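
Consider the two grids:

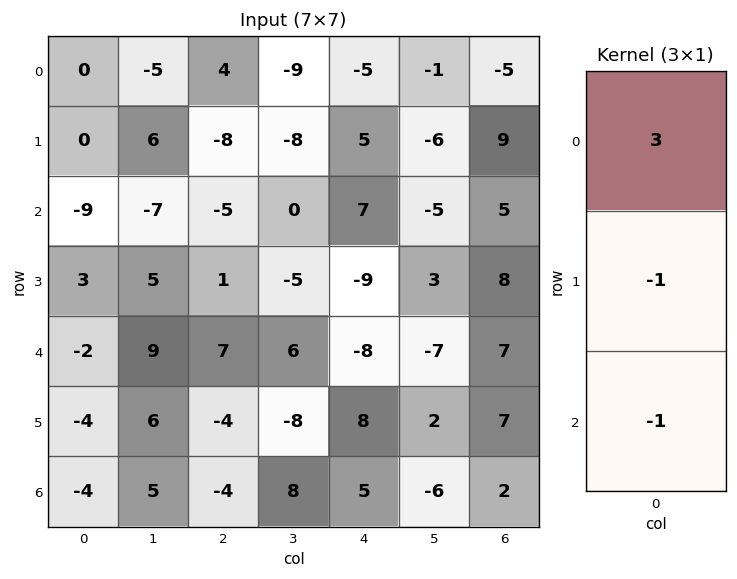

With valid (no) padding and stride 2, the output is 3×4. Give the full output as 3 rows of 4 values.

9 25 -27 -29
-28 -23 38 0
2 29 -37 12

Output[0,0]: The receptive field on the input at this output position is [0 / 0 / -9]. Elementwise product with the kernel and sum: 0·3 + 0·-1 + -9·-1.
Output[0,1]: The receptive field on the input at this output position is [4 / -8 / -5]. Elementwise product with the kernel and sum: 4·3 + -8·-1 + -5·-1.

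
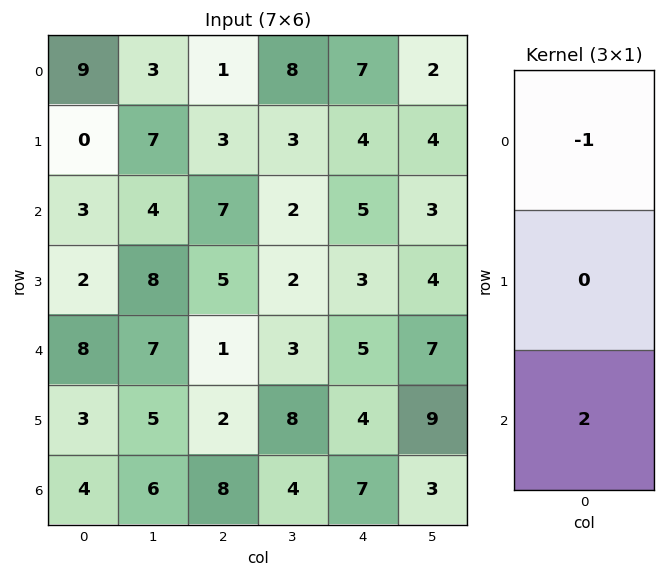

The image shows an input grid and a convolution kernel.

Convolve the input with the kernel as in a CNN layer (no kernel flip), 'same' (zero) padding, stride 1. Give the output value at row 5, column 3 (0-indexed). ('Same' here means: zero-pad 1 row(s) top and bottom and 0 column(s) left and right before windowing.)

The receptive field on the zero-padded input at this output position is [3 / 8 / 4]. Elementwise product with the kernel and sum: 3·-1 + 4·2.

5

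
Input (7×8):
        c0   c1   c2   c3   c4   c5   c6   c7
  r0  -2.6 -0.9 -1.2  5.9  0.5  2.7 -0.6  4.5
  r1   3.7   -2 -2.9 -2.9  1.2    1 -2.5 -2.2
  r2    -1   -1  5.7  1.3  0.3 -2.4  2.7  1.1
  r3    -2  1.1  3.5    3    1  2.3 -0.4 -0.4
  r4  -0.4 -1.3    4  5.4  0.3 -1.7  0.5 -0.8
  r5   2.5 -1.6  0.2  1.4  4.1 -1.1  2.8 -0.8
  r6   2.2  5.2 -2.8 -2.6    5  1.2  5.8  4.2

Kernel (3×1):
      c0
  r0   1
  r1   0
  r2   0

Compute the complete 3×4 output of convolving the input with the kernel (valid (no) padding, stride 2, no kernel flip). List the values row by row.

-2.6 -1.2 0.5 -0.6
-1 5.7 0.3 2.7
-0.4 4 0.3 0.5

Output[0,0]: The receptive field on the input at this output position is [-2.6 / 3.7 / -1]. Elementwise product with the kernel and sum: -2.6·1.
Output[0,1]: The receptive field on the input at this output position is [-1.2 / -2.9 / 5.7]. Elementwise product with the kernel and sum: -1.2·1.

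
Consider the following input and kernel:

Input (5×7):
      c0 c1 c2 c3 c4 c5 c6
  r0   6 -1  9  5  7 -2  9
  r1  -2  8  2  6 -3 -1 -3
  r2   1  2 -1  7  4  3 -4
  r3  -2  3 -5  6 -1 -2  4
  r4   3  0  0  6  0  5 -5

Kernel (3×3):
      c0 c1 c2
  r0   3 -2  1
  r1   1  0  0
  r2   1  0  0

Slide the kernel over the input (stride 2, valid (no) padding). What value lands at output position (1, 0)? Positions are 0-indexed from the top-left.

The receptive field on the input at this output position is [1 2 -1 / -2 3 -5 / 3 0 0]. Elementwise product with the kernel and sum: 1·3 + 2·-2 + -1·1 + -2·1 + 3·1.

-1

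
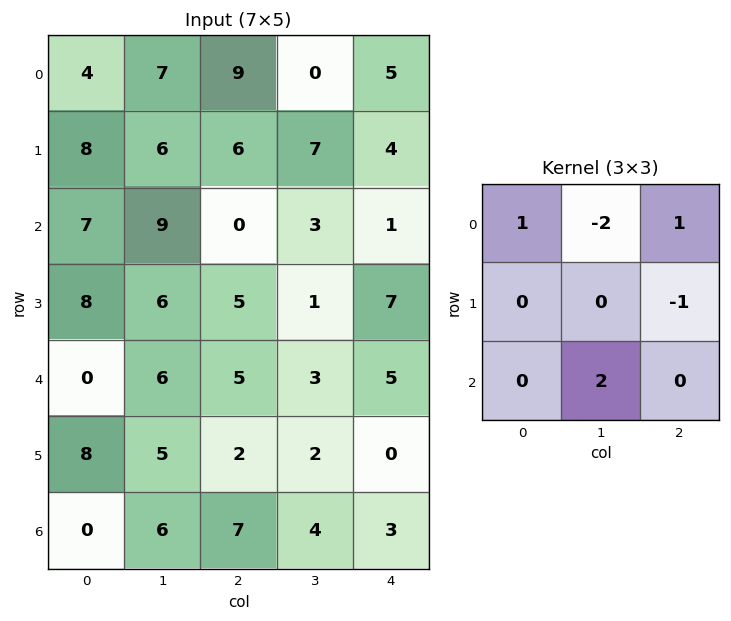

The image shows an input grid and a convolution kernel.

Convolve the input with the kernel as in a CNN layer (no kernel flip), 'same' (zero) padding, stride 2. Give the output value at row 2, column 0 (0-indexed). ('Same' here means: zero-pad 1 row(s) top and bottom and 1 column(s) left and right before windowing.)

The receptive field on the zero-padded input at this output position is [0 8 6 / 0 0 6 / 0 8 5]. Elementwise product with the kernel and sum: 0·1 + 8·-2 + 6·1 + 6·-1 + 8·2.

0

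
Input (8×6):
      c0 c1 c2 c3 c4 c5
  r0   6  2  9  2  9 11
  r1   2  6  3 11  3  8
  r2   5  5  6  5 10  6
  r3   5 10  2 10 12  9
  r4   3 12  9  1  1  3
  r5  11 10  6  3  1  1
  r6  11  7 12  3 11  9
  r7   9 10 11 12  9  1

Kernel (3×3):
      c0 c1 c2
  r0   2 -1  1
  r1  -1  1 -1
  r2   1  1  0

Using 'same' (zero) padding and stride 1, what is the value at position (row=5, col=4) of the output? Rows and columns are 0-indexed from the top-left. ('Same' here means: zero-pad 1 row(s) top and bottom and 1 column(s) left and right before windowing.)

The receptive field on the zero-padded input at this output position is [1 1 3 / 3 1 1 / 3 11 9]. Elementwise product with the kernel and sum: 1·2 + 1·-1 + 3·1 + 3·-1 + 1·1 + 1·-1 + 3·1 + 11·1.

15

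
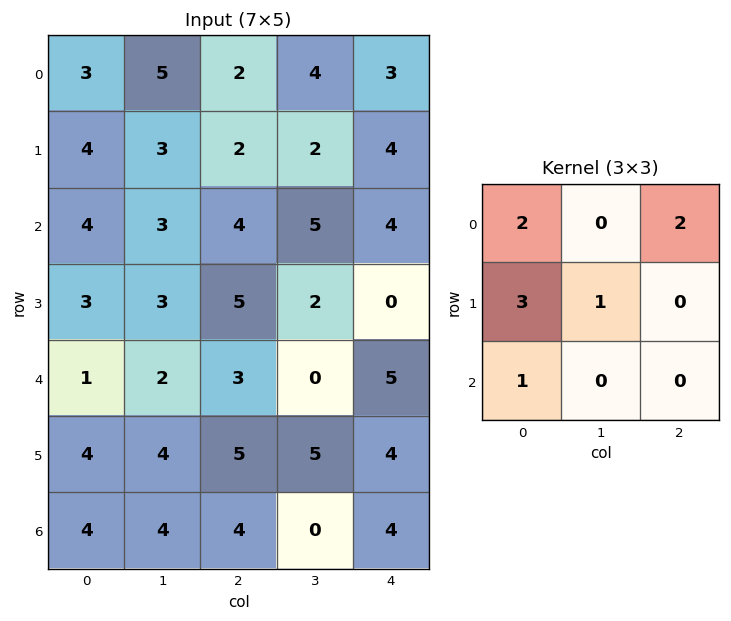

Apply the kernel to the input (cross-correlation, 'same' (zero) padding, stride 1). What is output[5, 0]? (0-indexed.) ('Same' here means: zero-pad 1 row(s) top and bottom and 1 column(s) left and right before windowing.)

The receptive field on the zero-padded input at this output position is [0 1 2 / 0 4 4 / 0 4 4]. Elementwise product with the kernel and sum: 0·2 + 2·2 + 0·3 + 4·1 + 0·1.

8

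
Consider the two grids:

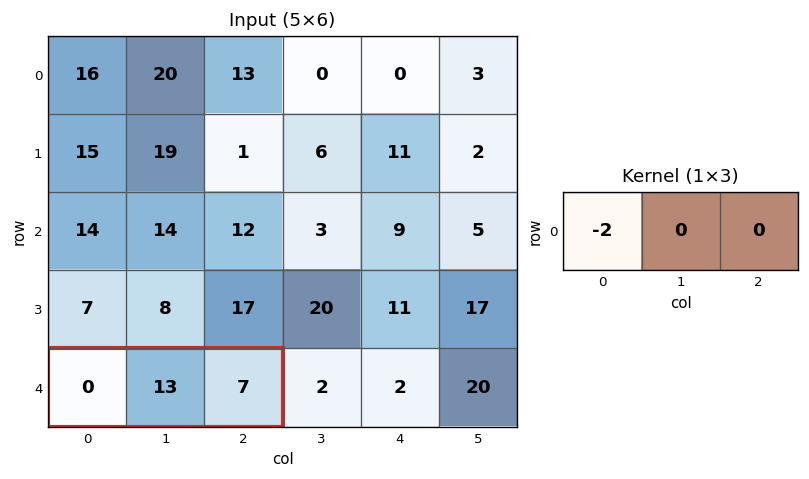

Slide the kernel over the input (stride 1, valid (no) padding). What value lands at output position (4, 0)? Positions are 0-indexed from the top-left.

0

The receptive field on the input at this output position is [0 13 7]. Elementwise product with the kernel and sum: 0·-2.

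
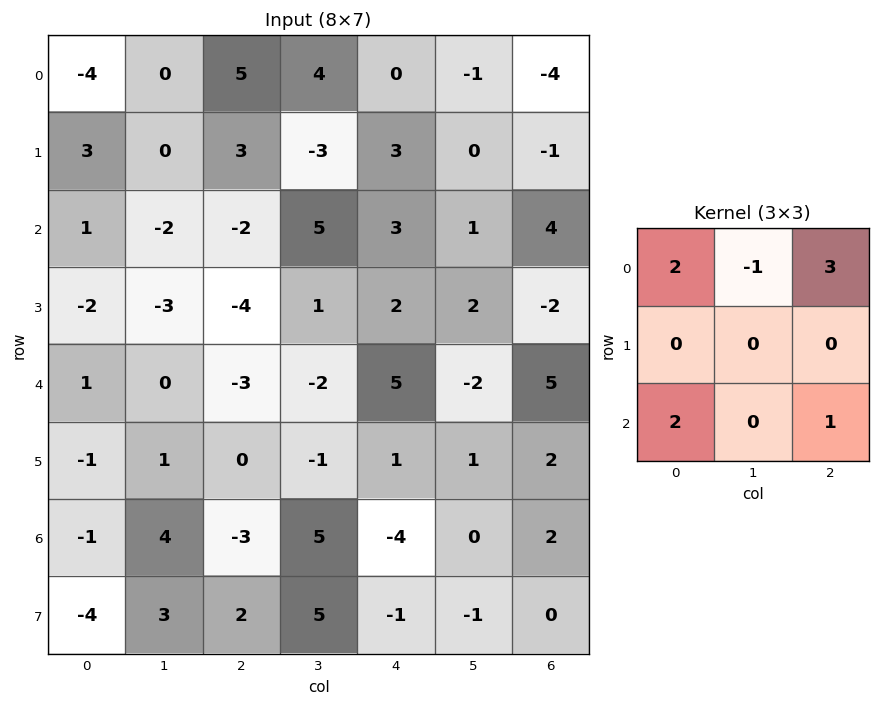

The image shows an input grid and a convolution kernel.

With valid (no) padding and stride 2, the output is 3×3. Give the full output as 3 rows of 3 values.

Output[0,0]: The receptive field on the input at this output position is [-4 0 5 / 3 0 3 / 1 -2 -2]. Elementwise product with the kernel and sum: -4·2 + 0·-1 + 5·3 + 1·2 + -2·1.

7 5 -1
-3 -1 32
-12 1 21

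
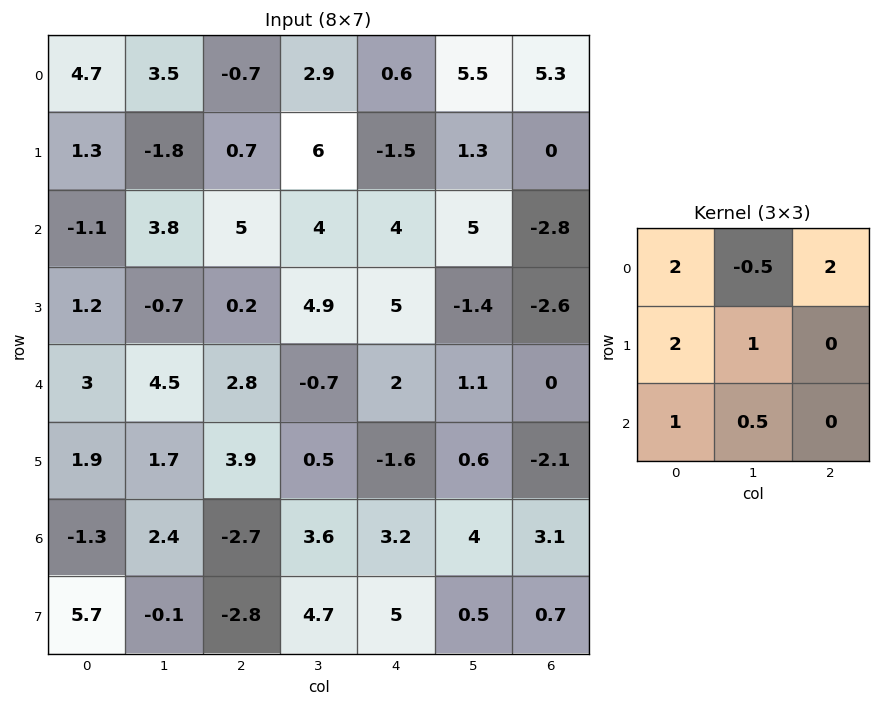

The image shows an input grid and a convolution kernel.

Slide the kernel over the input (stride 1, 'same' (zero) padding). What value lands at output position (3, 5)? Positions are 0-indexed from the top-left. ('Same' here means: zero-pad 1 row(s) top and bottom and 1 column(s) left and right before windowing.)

The receptive field on the zero-padded input at this output position is [4 5 -2.8 / 5 -1.4 -2.6 / 2 1.1 0]. Elementwise product with the kernel and sum: 4·2 + 5·-0.5 + -2.8·2 + 5·2 + -1.4·1 + 2·1 + 1.1·0.5.

11.05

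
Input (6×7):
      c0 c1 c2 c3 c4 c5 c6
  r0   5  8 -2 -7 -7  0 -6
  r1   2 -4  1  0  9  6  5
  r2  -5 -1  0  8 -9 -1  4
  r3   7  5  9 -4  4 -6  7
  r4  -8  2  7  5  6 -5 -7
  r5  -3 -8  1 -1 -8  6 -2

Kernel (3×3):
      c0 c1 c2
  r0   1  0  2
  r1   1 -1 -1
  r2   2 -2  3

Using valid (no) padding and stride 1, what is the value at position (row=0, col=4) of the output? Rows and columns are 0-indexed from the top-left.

The receptive field on the input at this output position is [-7 0 -6 / 9 6 5 / -9 -1 4]. Elementwise product with the kernel and sum: -7·1 + -6·2 + 9·1 + 6·-1 + 5·-1 + -9·2 + -1·-2 + 4·3.

-25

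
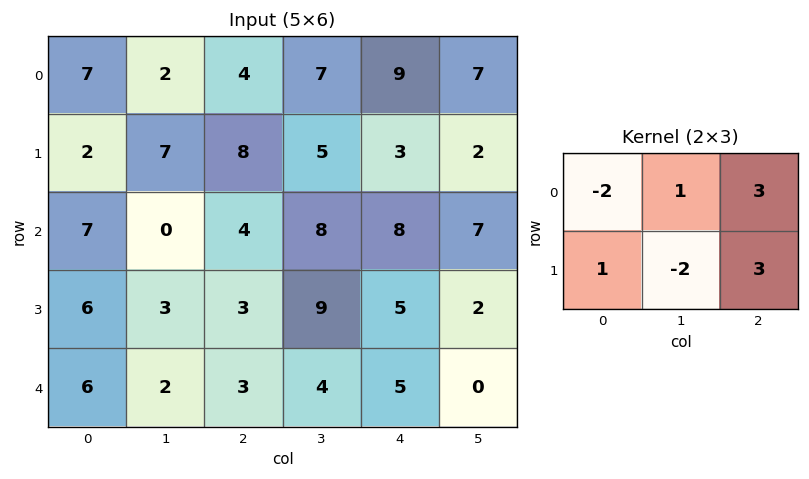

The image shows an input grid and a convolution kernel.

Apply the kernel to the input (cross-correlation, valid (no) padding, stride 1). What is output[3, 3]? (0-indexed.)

The receptive field on the input at this output position is [9 5 2 / 4 5 0]. Elementwise product with the kernel and sum: 9·-2 + 5·1 + 2·3 + 4·1 + 5·-2 + 0·3.

-13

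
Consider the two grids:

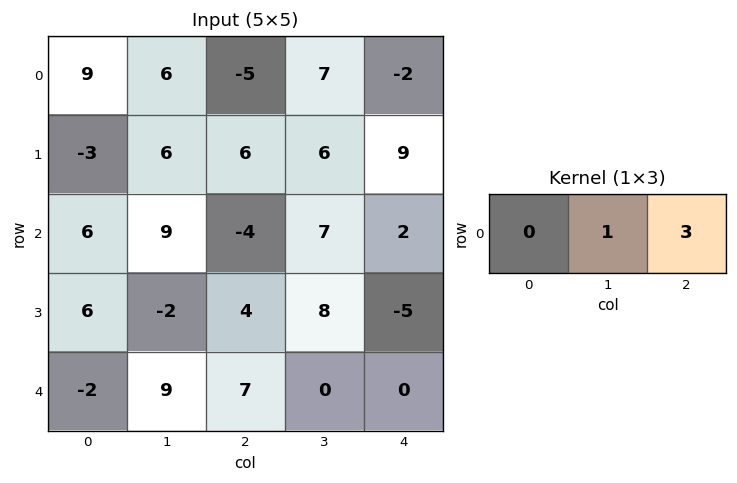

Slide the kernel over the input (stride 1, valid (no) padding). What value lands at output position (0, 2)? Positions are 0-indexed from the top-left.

The receptive field on the input at this output position is [-5 7 -2]. Elementwise product with the kernel and sum: 7·1 + -2·3.

1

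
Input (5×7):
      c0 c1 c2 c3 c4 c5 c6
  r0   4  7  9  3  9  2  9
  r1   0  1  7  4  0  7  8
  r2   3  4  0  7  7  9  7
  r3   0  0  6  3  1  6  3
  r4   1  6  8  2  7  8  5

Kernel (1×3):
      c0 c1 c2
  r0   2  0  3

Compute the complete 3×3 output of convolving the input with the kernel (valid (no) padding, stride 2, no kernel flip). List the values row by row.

35 45 45
6 21 35
26 37 29

Output[0,0]: The receptive field on the input at this output position is [4 7 9]. Elementwise product with the kernel and sum: 4·2 + 9·3.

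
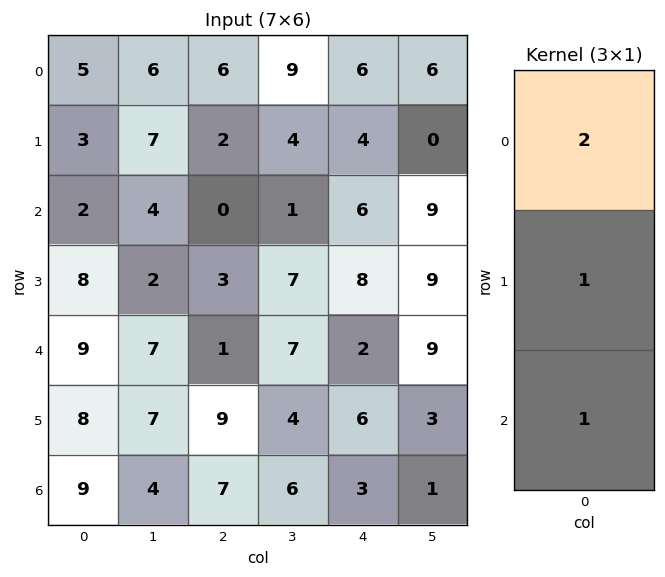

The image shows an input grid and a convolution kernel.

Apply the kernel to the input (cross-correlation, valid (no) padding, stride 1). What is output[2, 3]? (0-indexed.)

The receptive field on the input at this output position is [1 / 7 / 7]. Elementwise product with the kernel and sum: 1·2 + 7·1 + 7·1.

16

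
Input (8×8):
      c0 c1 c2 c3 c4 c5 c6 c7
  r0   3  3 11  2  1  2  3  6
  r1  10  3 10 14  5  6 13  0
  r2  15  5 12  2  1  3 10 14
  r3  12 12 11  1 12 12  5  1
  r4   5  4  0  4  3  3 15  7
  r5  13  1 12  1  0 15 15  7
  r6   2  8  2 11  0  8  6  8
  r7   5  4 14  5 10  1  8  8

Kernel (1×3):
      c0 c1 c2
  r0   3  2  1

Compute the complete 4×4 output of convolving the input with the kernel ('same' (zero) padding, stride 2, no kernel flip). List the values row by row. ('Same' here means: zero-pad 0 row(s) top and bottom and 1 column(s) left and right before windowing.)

Output[0,0]: The receptive field on the zero-padded input at this output position is [0 3 3]. Elementwise product with the kernel and sum: 0·3 + 3·2 + 3·1.

9 33 10 18
35 41 11 43
14 16 21 46
12 39 41 44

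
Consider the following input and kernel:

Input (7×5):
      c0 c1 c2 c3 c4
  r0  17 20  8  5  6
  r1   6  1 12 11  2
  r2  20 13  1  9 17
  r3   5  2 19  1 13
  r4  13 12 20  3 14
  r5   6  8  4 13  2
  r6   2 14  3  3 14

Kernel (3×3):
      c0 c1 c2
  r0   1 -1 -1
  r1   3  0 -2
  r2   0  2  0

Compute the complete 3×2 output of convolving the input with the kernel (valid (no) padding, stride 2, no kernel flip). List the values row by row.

Output[0,0]: The receptive field on the input at this output position is [17 20 8 / 6 1 12 / 20 13 1]. Elementwise product with the kernel and sum: 17·1 + 20·-1 + 8·-1 + 6·3 + 12·-2 + 13·2.

9 47
7 12
19 17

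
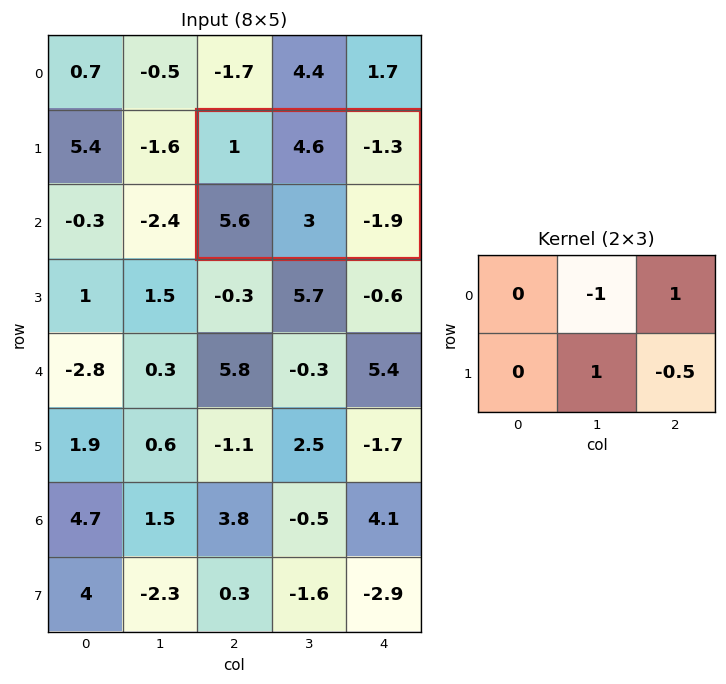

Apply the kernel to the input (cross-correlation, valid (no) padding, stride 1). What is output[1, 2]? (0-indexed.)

The receptive field on the input at this output position is [1 4.6 -1.3 / 5.6 3 -1.9]. Elementwise product with the kernel and sum: 4.6·-1 + -1.3·1 + 3·1 + -1.9·-0.5.

-1.95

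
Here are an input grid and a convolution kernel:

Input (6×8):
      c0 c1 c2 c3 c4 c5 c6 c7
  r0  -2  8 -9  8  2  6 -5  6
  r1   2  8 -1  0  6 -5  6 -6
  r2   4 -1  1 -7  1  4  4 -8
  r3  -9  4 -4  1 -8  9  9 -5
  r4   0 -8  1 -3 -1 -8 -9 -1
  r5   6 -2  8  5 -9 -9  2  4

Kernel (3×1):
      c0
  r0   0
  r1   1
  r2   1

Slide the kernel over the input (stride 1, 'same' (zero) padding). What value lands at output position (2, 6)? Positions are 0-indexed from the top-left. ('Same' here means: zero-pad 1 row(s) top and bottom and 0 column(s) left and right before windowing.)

The receptive field on the zero-padded input at this output position is [6 / 4 / 9]. Elementwise product with the kernel and sum: 4·1 + 9·1.

13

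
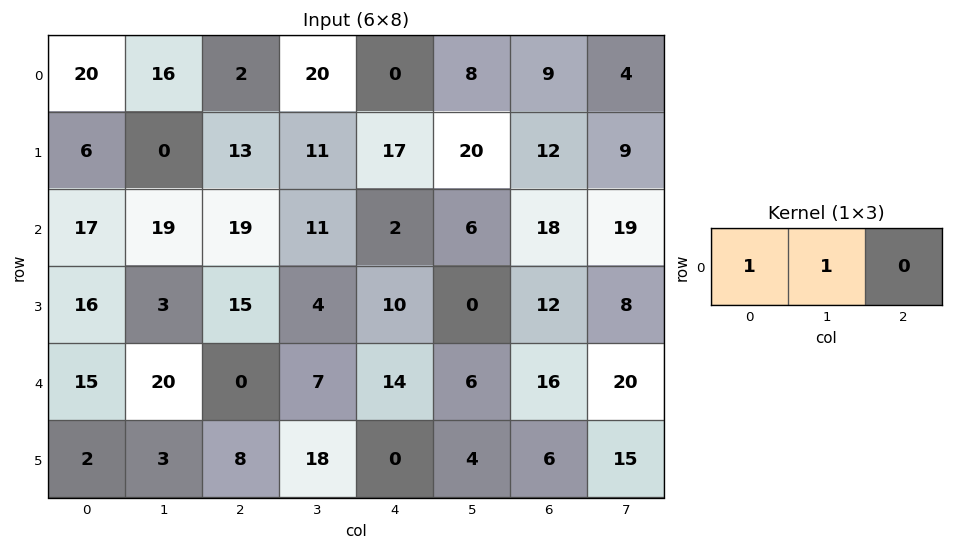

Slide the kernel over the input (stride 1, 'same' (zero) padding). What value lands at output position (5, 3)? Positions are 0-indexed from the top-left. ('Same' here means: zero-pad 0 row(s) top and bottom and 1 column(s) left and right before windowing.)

26

The receptive field on the zero-padded input at this output position is [8 18 0]. Elementwise product with the kernel and sum: 8·1 + 18·1.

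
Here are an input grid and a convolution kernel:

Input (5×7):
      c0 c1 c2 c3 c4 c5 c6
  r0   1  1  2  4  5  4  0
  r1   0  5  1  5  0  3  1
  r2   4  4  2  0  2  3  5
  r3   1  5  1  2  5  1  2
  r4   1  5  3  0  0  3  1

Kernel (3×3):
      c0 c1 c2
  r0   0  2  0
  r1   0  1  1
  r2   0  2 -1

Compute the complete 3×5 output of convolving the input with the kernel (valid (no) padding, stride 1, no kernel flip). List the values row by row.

14 14 11 14 13
25 4 11 14 14
21 13 7 7 14

Output[0,0]: The receptive field on the input at this output position is [1 1 2 / 0 5 1 / 4 4 2]. Elementwise product with the kernel and sum: 1·2 + 5·1 + 1·1 + 4·2 + 2·-1.
Output[0,1]: The receptive field on the input at this output position is [1 2 4 / 5 1 5 / 4 2 0]. Elementwise product with the kernel and sum: 2·2 + 1·1 + 5·1 + 2·2 + 0·-1.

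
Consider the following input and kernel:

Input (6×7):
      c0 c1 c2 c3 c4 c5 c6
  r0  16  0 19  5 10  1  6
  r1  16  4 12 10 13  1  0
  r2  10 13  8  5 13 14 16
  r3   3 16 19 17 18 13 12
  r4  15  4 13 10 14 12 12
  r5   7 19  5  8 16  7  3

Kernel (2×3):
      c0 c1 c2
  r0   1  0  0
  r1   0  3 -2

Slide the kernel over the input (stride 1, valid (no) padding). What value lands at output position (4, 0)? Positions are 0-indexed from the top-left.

62

The receptive field on the input at this output position is [15 4 13 / 7 19 5]. Elementwise product with the kernel and sum: 15·1 + 19·3 + 5·-2.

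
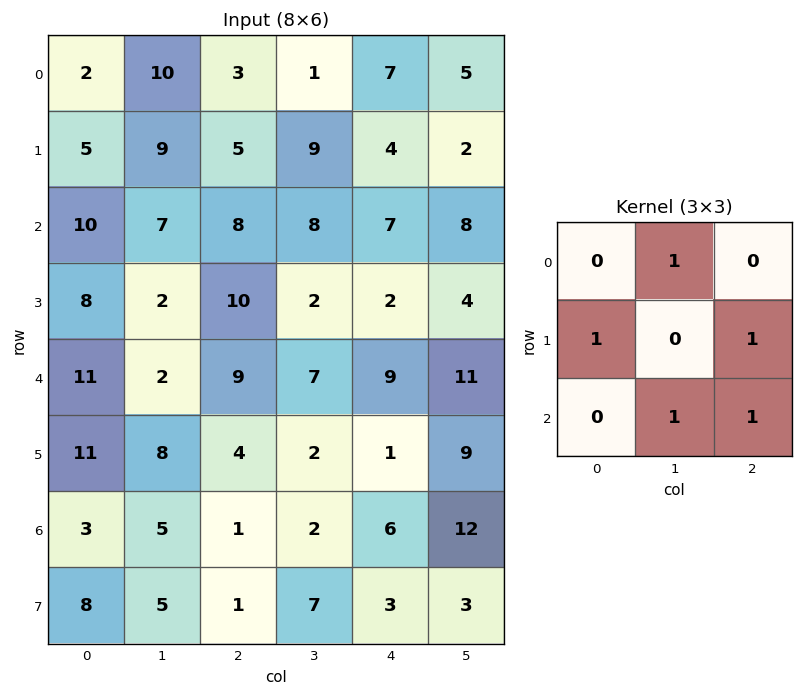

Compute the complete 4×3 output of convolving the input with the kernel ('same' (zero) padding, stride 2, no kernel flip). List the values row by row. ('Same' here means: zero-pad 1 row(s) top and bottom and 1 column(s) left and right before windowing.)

24 25 12
22 32 26
29 25 30
29 19 21

Output[0,0]: The receptive field on the zero-padded input at this output position is [0 0 0 / 0 2 10 / 0 5 9]. Elementwise product with the kernel and sum: 0·1 + 0·1 + 10·1 + 5·1 + 9·1.
Output[0,1]: The receptive field on the zero-padded input at this output position is [0 0 0 / 10 3 1 / 9 5 9]. Elementwise product with the kernel and sum: 0·1 + 10·1 + 1·1 + 5·1 + 9·1.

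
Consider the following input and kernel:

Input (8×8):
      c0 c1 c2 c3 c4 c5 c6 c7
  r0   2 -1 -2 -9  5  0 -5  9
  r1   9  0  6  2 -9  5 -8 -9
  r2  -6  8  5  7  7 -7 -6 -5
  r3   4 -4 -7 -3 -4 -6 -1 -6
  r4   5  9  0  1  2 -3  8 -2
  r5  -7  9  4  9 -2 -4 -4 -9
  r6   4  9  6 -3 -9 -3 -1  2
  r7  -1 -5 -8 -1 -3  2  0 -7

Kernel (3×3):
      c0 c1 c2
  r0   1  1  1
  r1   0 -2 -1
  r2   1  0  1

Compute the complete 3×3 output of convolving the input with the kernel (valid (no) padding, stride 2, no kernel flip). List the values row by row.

-8 11 -1
27 31 17
2 -16 9

Output[0,0]: The receptive field on the input at this output position is [2 -1 -2 / 9 0 6 / -6 8 5]. Elementwise product with the kernel and sum: 2·1 + -1·1 + -2·1 + 0·-2 + 6·-1 + -6·1 + 5·1.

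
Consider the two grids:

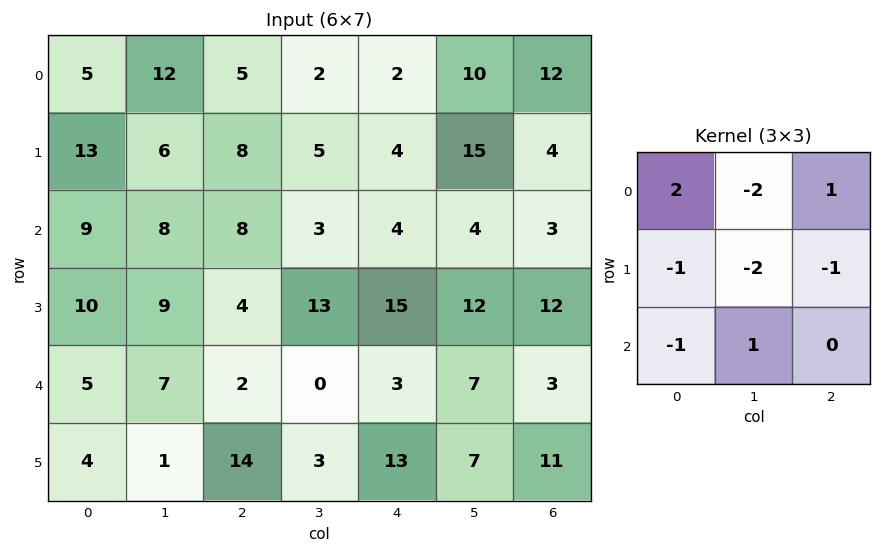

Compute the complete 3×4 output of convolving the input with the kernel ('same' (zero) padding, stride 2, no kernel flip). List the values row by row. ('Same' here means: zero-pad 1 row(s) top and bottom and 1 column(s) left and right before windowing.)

Output[0,0]: The receptive field on the zero-padded input at this output position is [0 0 0 / 0 5 12 / 0 13 6]. Elementwise product with the kernel and sum: 0·2 + 0·-2 + 0·1 + 0·-1 + 5·-2 + 12·-1 + 0·-1 + 13·1.
Output[0,1]: The receptive field on the zero-padded input at this output position is [0 0 0 / 12 5 2 / 6 8 5]. Elementwise product with the kernel and sum: 0·2 + 0·-2 + 0·1 + 12·-1 + 5·-2 + 2·-1 + 6·-1 + 8·1.

-9 -22 -17 -45
-36 -31 4 12
-24 25 5 -9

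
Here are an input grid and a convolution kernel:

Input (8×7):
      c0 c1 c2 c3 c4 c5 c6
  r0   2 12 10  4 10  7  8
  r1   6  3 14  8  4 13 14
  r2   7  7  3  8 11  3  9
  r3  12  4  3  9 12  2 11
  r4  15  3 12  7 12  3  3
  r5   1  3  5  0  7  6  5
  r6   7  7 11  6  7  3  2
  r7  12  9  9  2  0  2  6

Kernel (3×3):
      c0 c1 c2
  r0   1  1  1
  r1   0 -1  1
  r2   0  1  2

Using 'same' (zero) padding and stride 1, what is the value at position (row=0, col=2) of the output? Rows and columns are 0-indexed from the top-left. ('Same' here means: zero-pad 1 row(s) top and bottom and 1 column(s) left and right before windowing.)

24

The receptive field on the zero-padded input at this output position is [0 0 0 / 12 10 4 / 3 14 8]. Elementwise product with the kernel and sum: 0·1 + 0·1 + 0·1 + 10·-1 + 4·1 + 14·1 + 8·2.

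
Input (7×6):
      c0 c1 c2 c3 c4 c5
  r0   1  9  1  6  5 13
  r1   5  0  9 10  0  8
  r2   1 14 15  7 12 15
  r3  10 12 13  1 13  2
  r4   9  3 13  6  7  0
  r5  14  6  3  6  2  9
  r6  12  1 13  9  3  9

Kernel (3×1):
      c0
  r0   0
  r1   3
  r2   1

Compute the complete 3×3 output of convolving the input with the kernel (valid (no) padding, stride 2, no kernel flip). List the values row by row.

Output[0,0]: The receptive field on the input at this output position is [1 / 5 / 1]. Elementwise product with the kernel and sum: 5·3 + 1·1.
Output[0,1]: The receptive field on the input at this output position is [1 / 9 / 15]. Elementwise product with the kernel and sum: 9·3 + 15·1.

16 42 12
39 52 46
54 22 9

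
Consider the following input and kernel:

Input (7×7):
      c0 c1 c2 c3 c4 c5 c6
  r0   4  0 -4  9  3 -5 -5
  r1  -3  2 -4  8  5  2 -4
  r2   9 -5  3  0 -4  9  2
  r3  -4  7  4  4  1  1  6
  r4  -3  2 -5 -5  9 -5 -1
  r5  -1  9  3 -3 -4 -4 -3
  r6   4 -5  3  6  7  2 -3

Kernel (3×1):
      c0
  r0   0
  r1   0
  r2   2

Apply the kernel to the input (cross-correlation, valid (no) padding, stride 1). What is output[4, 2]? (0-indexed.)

6

The receptive field on the input at this output position is [-5 / 3 / 3]. Elementwise product with the kernel and sum: 3·2.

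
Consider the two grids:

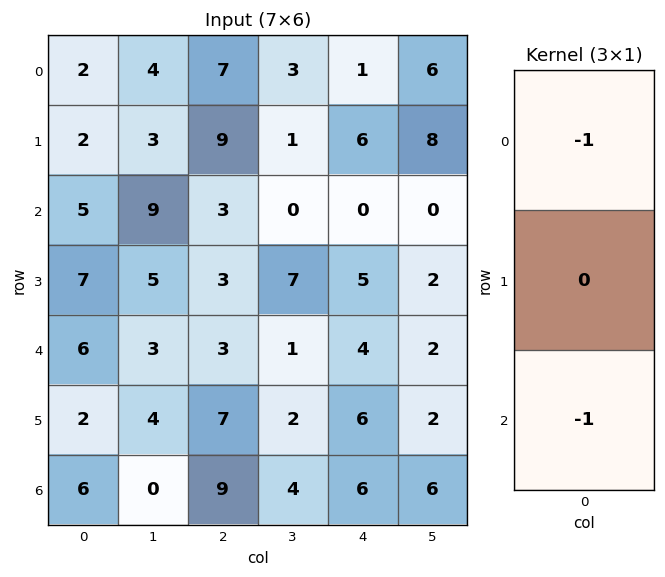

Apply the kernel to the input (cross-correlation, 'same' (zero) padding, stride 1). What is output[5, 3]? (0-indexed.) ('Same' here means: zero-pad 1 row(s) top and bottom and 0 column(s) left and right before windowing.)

The receptive field on the zero-padded input at this output position is [1 / 2 / 4]. Elementwise product with the kernel and sum: 1·-1 + 4·-1.

-5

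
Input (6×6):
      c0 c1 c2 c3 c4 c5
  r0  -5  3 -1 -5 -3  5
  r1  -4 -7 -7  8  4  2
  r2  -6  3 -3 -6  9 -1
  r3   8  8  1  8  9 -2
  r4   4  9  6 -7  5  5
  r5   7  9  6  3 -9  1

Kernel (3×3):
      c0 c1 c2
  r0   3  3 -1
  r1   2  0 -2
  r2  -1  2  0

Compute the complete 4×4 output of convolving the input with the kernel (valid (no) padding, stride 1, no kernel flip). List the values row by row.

13 -28 -46 7
-24 -38 -10 34
22 9 -72 47
54 54 20 8

Output[0,0]: The receptive field on the input at this output position is [-5 3 -1 / -4 -7 -7 / -6 3 -3]. Elementwise product with the kernel and sum: -5·3 + 3·3 + -1·-1 + -4·2 + -7·-2 + -6·-1 + 3·2.
Output[0,1]: The receptive field on the input at this output position is [3 -1 -5 / -7 -7 8 / 3 -3 -6]. Elementwise product with the kernel and sum: 3·3 + -1·3 + -5·-1 + -7·2 + 8·-2 + 3·-1 + -3·2.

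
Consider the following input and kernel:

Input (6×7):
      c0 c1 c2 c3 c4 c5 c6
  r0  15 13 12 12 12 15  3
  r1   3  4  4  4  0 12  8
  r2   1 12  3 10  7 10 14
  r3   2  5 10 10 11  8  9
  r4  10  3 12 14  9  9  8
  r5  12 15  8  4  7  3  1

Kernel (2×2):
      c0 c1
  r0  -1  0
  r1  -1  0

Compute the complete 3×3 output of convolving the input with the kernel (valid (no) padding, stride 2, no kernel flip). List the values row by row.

-18 -16 -12
-3 -13 -18
-22 -20 -16

Output[0,0]: The receptive field on the input at this output position is [15 13 / 3 4]. Elementwise product with the kernel and sum: 15·-1 + 3·-1.
Output[0,1]: The receptive field on the input at this output position is [12 12 / 4 4]. Elementwise product with the kernel and sum: 12·-1 + 4·-1.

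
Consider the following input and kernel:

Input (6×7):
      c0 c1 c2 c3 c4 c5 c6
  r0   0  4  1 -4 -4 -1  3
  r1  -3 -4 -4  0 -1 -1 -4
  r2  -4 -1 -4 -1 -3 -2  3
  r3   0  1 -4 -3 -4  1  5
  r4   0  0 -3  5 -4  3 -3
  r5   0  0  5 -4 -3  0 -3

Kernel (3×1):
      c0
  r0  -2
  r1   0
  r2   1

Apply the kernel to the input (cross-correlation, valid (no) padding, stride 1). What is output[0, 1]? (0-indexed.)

-9

The receptive field on the input at this output position is [4 / -4 / -1]. Elementwise product with the kernel and sum: 4·-2 + -1·1.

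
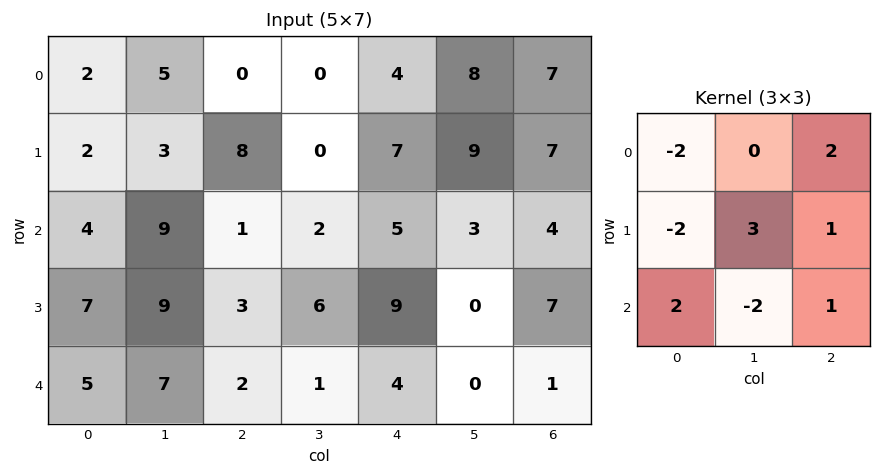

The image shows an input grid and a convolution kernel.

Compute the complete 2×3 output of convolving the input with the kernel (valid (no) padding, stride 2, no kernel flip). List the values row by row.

Output[0,0]: The receptive field on the input at this output position is [2 5 0 / 2 3 8 / 4 9 1]. Elementwise product with the kernel and sum: 2·-2 + 0·2 + 2·-2 + 3·3 + 8·1 + 4·2 + 9·-2 + 1·1.

0 2 34
8 35 -4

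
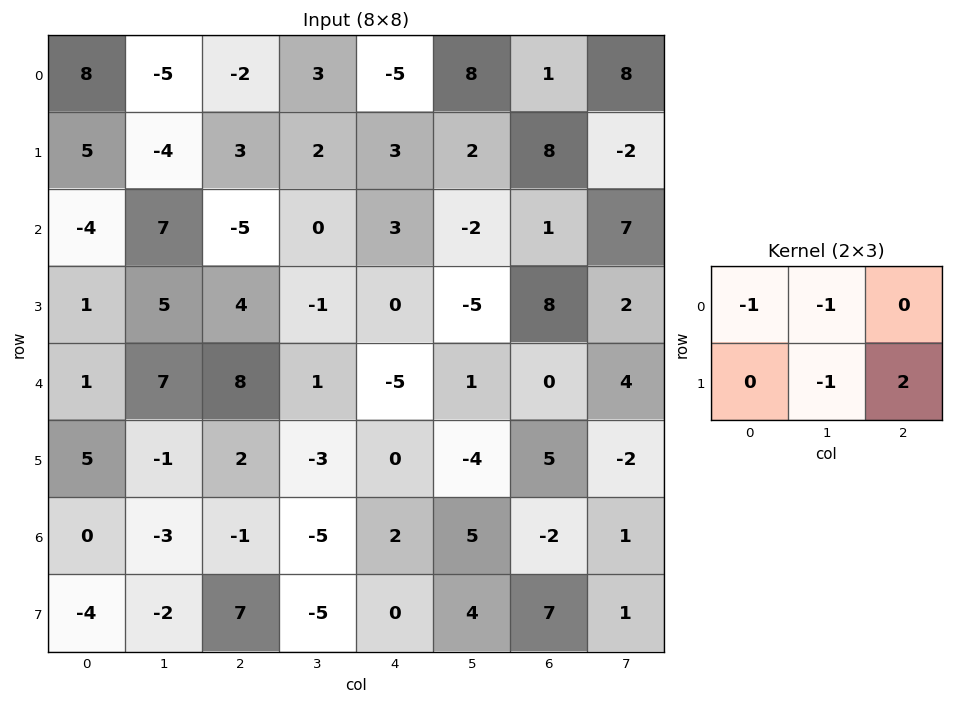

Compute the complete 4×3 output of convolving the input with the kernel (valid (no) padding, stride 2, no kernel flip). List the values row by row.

7 3 11
0 6 20
-3 -6 18
19 11 3

Output[0,0]: The receptive field on the input at this output position is [8 -5 -2 / 5 -4 3]. Elementwise product with the kernel and sum: 8·-1 + -5·-1 + -4·-1 + 3·2.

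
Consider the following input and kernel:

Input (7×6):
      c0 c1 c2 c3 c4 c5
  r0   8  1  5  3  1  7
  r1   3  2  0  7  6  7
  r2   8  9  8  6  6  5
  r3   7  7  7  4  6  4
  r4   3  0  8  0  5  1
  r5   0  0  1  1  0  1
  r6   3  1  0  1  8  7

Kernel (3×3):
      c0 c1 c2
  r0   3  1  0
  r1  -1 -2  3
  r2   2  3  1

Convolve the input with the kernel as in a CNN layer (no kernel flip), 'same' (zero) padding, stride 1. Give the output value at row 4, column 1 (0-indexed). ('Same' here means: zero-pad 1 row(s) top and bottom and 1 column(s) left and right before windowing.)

50

The receptive field on the zero-padded input at this output position is [7 7 7 / 3 0 8 / 0 0 1]. Elementwise product with the kernel and sum: 7·3 + 7·1 + 3·-1 + 0·-2 + 8·3 + 0·2 + 0·3 + 1·1.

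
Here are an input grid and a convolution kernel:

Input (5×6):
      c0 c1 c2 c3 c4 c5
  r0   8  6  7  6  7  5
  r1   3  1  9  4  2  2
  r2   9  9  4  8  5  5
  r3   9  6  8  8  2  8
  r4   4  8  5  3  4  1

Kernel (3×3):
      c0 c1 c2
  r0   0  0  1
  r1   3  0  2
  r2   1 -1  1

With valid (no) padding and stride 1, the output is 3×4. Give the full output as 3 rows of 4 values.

Output[0,0]: The receptive field on the input at this output position is [8 6 7 / 3 1 9 / 9 9 4]. Elementwise product with the kernel and sum: 7·1 + 3·3 + 9·2 + 9·1 + 9·-1 + 4·1.
Output[0,1]: The receptive field on the input at this output position is [6 7 6 / 1 9 4 / 9 4 8]. Elementwise product with the kernel and sum: 6·1 + 1·3 + 4·2 + 9·1 + 4·-1 + 8·1.

38 30 39 29
55 53 26 50
48 48 39 45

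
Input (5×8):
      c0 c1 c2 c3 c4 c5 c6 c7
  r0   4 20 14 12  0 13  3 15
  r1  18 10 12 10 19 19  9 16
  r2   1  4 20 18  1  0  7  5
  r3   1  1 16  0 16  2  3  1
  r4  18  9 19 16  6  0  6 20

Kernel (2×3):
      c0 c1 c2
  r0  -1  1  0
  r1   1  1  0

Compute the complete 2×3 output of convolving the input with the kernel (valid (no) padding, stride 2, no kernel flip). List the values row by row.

Output[0,0]: The receptive field on the input at this output position is [4 20 14 / 18 10 12]. Elementwise product with the kernel and sum: 4·-1 + 20·1 + 18·1 + 10·1.

44 20 51
5 14 17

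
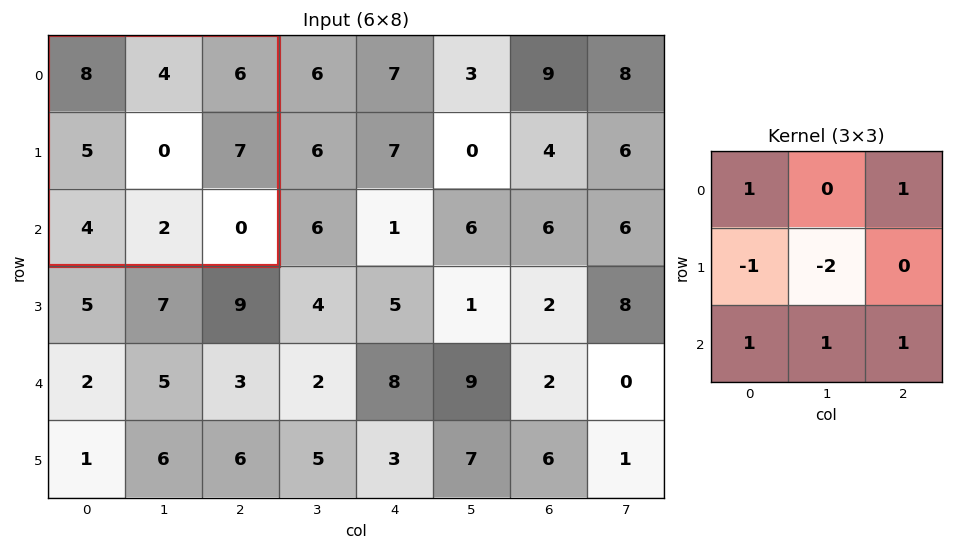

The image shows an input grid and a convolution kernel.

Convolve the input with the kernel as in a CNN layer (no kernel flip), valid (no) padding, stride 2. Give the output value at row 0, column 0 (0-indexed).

15

The receptive field on the input at this output position is [8 4 6 / 5 0 7 / 4 2 0]. Elementwise product with the kernel and sum: 8·1 + 6·1 + 5·-1 + 0·-2 + 4·1 + 2·1 + 0·1.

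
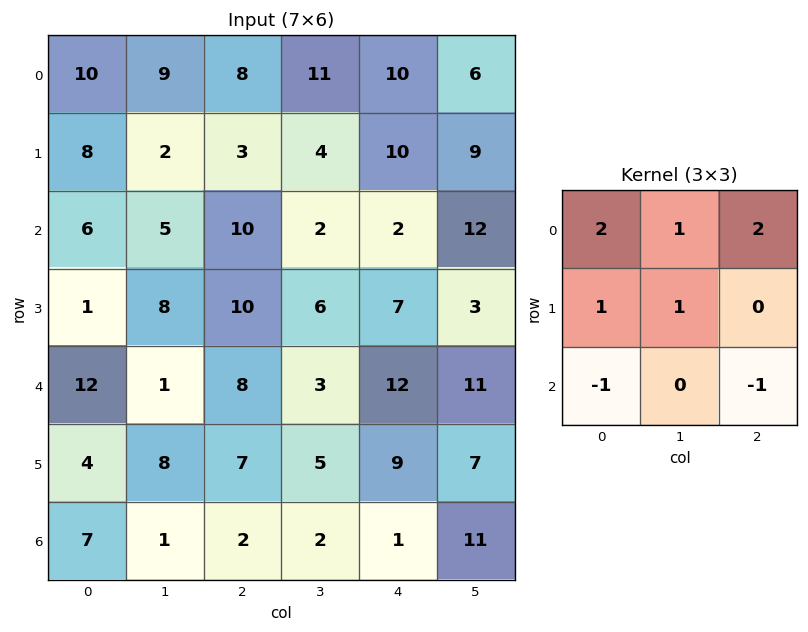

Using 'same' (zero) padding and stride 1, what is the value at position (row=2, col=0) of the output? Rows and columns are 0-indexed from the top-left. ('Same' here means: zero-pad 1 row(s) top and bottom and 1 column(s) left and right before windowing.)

The receptive field on the zero-padded input at this output position is [0 8 2 / 0 6 5 / 0 1 8]. Elementwise product with the kernel and sum: 0·2 + 8·1 + 2·2 + 0·1 + 6·1 + 0·-1 + 8·-1.

10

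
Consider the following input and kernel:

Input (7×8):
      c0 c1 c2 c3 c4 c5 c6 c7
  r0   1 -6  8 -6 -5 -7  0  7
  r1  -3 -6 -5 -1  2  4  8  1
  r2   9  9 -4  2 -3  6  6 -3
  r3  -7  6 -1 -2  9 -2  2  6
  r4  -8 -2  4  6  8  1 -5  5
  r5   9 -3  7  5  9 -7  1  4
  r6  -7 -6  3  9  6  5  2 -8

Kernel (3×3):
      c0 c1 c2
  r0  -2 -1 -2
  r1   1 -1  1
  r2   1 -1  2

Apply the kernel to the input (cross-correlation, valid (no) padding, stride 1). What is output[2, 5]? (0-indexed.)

The receptive field on the input at this output position is [6 6 -3 / -2 2 6 / 1 -5 5]. Elementwise product with the kernel and sum: 6·-2 + 6·-1 + -3·-2 + -2·1 + 2·-1 + 6·1 + 1·1 + -5·-1 + 5·2.

6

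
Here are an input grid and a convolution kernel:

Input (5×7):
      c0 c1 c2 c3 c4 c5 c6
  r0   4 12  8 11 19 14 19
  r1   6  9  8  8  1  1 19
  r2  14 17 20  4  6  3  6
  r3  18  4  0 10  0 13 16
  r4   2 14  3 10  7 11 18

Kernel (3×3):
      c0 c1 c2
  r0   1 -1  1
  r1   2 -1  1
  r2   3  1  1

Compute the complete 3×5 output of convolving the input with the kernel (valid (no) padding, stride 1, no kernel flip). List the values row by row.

90 108 95 43 71
94 49 53 56 63
72 74 38 82 62

Output[0,0]: The receptive field on the input at this output position is [4 12 8 / 6 9 8 / 14 17 20]. Elementwise product with the kernel and sum: 4·1 + 12·-1 + 8·1 + 6·2 + 9·-1 + 8·1 + 14·3 + 17·1 + 20·1.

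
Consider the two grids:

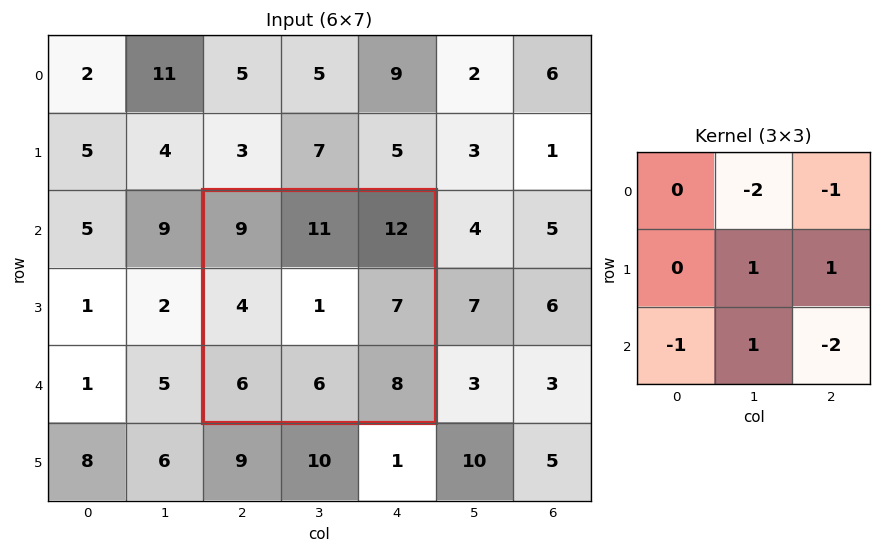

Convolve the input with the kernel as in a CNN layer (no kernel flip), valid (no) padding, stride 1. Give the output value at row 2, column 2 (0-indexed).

-42

The receptive field on the input at this output position is [9 11 12 / 4 1 7 / 6 6 8]. Elementwise product with the kernel and sum: 11·-2 + 12·-1 + 1·1 + 7·1 + 6·-1 + 6·1 + 8·-2.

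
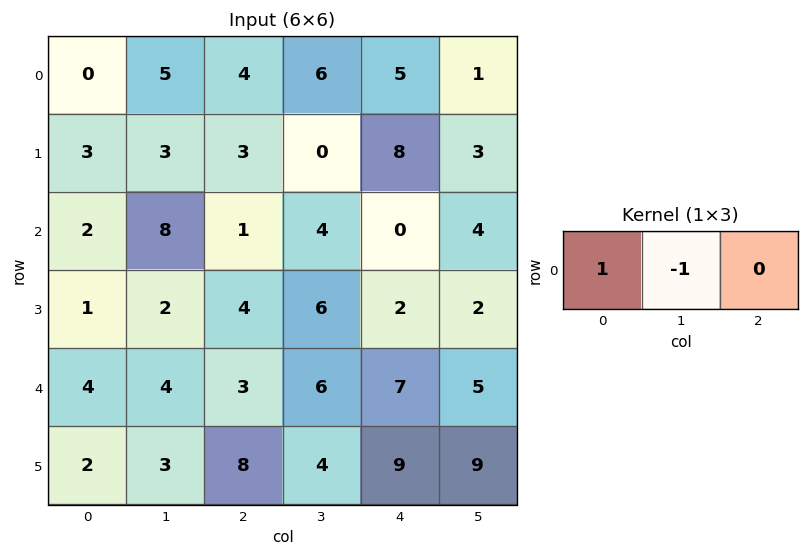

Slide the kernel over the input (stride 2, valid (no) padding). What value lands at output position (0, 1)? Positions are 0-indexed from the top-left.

-2

The receptive field on the input at this output position is [4 6 5]. Elementwise product with the kernel and sum: 4·1 + 6·-1.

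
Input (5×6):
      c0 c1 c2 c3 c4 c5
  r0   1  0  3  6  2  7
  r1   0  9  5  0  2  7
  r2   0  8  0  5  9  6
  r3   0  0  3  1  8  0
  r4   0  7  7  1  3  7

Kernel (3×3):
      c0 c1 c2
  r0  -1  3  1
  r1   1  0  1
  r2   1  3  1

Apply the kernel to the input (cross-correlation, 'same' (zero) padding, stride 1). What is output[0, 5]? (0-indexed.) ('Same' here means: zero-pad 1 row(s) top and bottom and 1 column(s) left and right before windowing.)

The receptive field on the zero-padded input at this output position is [0 0 0 / 2 7 0 / 2 7 0]. Elementwise product with the kernel and sum: 0·-1 + 0·3 + 0·1 + 2·1 + 0·1 + 2·1 + 7·3 + 0·1.

25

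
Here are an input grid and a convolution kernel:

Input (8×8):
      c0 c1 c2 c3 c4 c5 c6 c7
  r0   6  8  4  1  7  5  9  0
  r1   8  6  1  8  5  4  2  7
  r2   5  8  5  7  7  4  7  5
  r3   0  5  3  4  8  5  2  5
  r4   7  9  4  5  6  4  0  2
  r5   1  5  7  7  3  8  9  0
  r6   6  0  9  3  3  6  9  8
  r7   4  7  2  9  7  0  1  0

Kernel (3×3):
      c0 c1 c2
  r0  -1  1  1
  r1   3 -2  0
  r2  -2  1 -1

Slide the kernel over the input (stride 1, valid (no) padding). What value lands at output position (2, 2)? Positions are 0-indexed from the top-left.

The receptive field on the input at this output position is [5 7 7 / 3 4 8 / 4 5 6]. Elementwise product with the kernel and sum: 5·-1 + 7·1 + 7·1 + 3·3 + 4·-2 + 4·-2 + 5·1 + 6·-1.

1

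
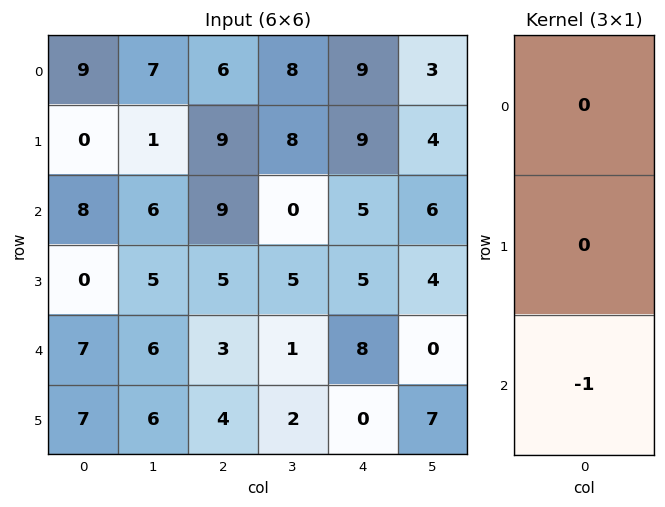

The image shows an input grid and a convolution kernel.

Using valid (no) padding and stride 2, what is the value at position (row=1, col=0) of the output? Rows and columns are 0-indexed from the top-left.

The receptive field on the input at this output position is [8 / 0 / 7]. Elementwise product with the kernel and sum: 7·-1.

-7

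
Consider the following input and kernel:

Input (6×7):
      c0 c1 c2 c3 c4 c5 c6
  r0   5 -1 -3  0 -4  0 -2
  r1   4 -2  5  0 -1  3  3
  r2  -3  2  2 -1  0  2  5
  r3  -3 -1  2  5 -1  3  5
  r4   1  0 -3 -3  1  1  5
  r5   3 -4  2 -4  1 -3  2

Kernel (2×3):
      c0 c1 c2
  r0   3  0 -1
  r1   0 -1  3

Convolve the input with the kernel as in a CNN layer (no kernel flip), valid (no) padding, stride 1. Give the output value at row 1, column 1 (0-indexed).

The receptive field on the input at this output position is [-2 5 0 / 2 2 -1]. Elementwise product with the kernel and sum: -2·3 + 0·-1 + 2·-1 + -1·3.

-11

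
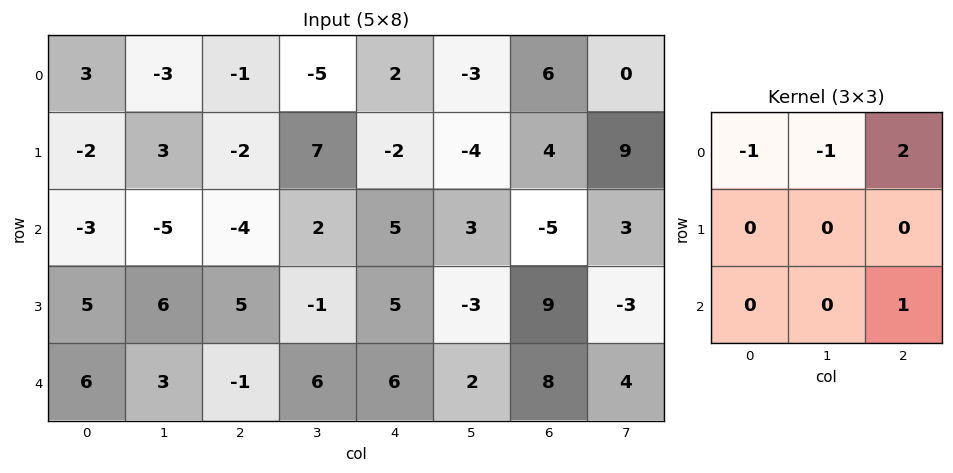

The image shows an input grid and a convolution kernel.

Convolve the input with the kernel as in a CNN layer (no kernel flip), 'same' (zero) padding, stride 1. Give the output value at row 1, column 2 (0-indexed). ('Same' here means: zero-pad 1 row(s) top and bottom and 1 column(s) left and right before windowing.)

The receptive field on the zero-padded input at this output position is [-3 -1 -5 / 3 -2 7 / -5 -4 2]. Elementwise product with the kernel and sum: -3·-1 + -1·-1 + -5·2 + 2·1.

-4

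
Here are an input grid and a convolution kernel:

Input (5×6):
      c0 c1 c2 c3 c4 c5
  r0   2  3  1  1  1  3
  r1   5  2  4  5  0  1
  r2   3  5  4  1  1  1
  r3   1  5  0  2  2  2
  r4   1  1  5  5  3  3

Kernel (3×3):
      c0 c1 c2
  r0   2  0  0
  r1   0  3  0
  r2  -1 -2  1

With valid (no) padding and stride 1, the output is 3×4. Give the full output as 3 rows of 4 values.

Output[0,0]: The receptive field on the input at this output position is [2 3 1 / 5 2 4 / 3 5 4]. Elementwise product with the kernel and sum: 2·2 + 2·3 + 3·-1 + 5·-2 + 4·1.
Output[0,1]: The receptive field on the input at this output position is [3 1 1 / 2 4 5 / 5 4 1]. Elementwise product with the kernel and sum: 3·2 + 4·3 + 5·-1 + 4·-2 + 1·1.

1 6 12 0
14 13 9 9
23 4 2 0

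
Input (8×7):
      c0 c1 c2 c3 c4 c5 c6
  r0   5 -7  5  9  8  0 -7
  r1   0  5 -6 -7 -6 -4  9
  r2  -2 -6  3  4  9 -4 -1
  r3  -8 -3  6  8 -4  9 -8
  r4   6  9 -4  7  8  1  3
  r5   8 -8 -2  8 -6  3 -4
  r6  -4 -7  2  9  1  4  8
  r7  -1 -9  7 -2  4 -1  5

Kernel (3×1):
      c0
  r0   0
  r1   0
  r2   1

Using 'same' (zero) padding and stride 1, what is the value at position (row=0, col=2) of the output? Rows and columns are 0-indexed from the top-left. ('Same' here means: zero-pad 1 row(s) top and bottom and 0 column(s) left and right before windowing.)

-6

The receptive field on the zero-padded input at this output position is [0 / 5 / -6]. Elementwise product with the kernel and sum: -6·1.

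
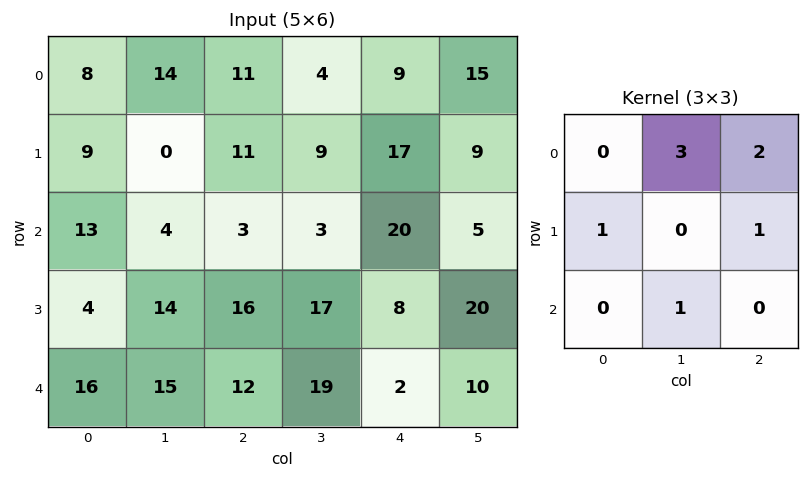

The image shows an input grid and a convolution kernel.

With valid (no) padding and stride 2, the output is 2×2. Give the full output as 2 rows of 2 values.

88 61
53 92

Output[0,0]: The receptive field on the input at this output position is [8 14 11 / 9 0 11 / 13 4 3]. Elementwise product with the kernel and sum: 14·3 + 11·2 + 9·1 + 11·1 + 4·1.
Output[0,1]: The receptive field on the input at this output position is [11 4 9 / 11 9 17 / 3 3 20]. Elementwise product with the kernel and sum: 4·3 + 9·2 + 11·1 + 17·1 + 3·1.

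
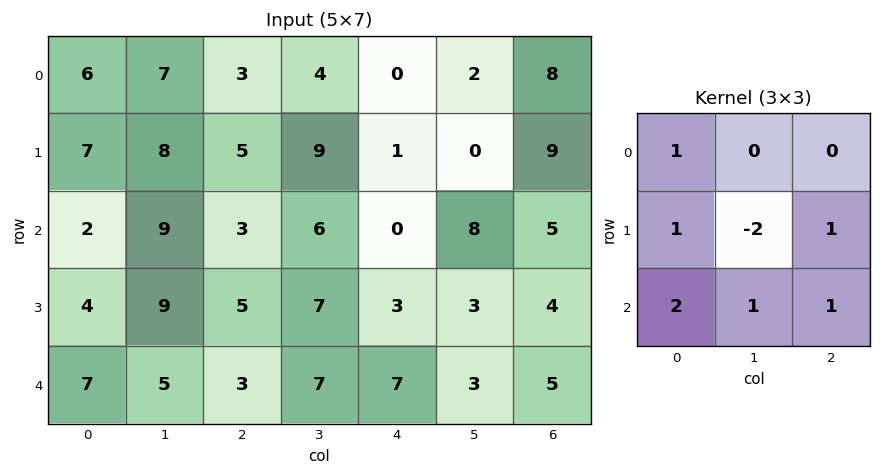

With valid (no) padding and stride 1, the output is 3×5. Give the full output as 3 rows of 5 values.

Output[0,0]: The receptive field on the input at this output position is [6 7 3 / 7 8 5 / 2 9 3]. Elementwise product with the kernel and sum: 6·1 + 7·1 + 8·-2 + 5·1 + 2·2 + 9·1 + 3·1.
Output[0,1]: The receptive field on the input at this output position is [7 3 4 / 8 5 9 / 9 3 6]. Elementwise product with the kernel and sum: 7·1 + 8·1 + 5·-2 + 9·1 + 9·2 + 3·1 + 6·1.

18 41 3 31 23
16 47 16 43 3
15 35 17 34 23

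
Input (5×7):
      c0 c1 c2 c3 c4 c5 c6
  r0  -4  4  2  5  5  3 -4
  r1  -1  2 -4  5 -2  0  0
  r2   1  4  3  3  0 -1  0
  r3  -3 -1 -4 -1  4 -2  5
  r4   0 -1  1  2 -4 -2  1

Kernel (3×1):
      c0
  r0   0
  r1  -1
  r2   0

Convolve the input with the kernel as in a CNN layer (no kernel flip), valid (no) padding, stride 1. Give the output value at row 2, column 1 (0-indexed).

The receptive field on the input at this output position is [4 / -1 / -1]. Elementwise product with the kernel and sum: -1·-1.

1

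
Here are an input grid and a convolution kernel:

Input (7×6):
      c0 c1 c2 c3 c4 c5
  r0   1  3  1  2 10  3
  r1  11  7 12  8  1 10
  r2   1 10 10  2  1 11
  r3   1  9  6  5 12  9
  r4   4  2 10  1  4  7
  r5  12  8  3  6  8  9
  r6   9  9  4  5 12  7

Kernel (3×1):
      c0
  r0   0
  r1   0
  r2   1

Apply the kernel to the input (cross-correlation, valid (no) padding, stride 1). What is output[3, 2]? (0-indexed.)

3

The receptive field on the input at this output position is [6 / 10 / 3]. Elementwise product with the kernel and sum: 3·1.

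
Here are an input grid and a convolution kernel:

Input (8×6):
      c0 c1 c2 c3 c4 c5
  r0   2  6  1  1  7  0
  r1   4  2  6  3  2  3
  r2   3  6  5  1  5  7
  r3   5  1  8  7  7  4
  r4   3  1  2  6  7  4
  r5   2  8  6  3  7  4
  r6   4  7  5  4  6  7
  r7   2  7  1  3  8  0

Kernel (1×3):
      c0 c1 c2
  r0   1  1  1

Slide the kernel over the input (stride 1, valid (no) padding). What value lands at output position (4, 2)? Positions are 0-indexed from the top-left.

15

The receptive field on the input at this output position is [2 6 7]. Elementwise product with the kernel and sum: 2·1 + 6·1 + 7·1.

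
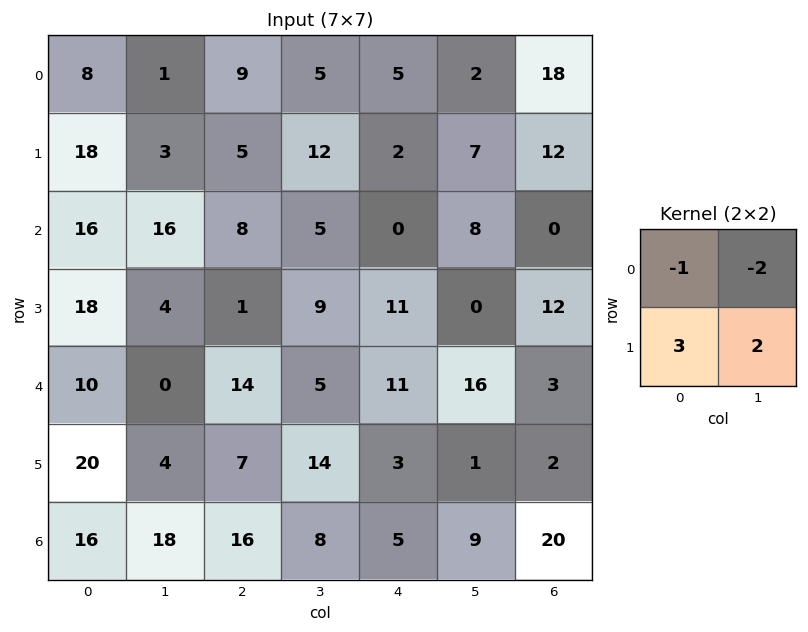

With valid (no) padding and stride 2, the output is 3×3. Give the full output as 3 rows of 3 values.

Output[0,0]: The receptive field on the input at this output position is [8 1 / 18 3]. Elementwise product with the kernel and sum: 8·-1 + 1·-2 + 18·3 + 3·2.
Output[0,1]: The receptive field on the input at this output position is [9 5 / 5 12]. Elementwise product with the kernel and sum: 9·-1 + 5·-2 + 5·3 + 12·2.

50 20 11
14 3 17
58 25 -32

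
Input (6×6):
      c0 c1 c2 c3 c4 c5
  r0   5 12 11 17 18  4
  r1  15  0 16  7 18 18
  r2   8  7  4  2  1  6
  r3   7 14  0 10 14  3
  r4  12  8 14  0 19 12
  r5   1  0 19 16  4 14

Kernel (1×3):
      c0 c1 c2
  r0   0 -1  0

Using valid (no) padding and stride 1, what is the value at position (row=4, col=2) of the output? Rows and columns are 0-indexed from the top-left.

The receptive field on the input at this output position is [14 0 19]. Elementwise product with the kernel and sum: 0·-1.

0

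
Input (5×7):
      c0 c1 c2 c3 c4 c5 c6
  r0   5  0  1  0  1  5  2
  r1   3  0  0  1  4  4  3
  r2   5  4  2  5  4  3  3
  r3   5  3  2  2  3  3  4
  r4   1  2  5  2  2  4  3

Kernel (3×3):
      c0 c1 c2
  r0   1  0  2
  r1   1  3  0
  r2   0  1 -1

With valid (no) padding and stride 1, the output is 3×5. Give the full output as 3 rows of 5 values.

12 -3 7 24 21
21 12 24 26 22
20 26 18 20 23

Output[0,0]: The receptive field on the input at this output position is [5 0 1 / 3 0 0 / 5 4 2]. Elementwise product with the kernel and sum: 5·1 + 1·2 + 3·1 + 0·3 + 4·1 + 2·-1.
Output[0,1]: The receptive field on the input at this output position is [0 1 0 / 0 0 1 / 4 2 5]. Elementwise product with the kernel and sum: 0·1 + 0·2 + 0·1 + 0·3 + 2·1 + 5·-1.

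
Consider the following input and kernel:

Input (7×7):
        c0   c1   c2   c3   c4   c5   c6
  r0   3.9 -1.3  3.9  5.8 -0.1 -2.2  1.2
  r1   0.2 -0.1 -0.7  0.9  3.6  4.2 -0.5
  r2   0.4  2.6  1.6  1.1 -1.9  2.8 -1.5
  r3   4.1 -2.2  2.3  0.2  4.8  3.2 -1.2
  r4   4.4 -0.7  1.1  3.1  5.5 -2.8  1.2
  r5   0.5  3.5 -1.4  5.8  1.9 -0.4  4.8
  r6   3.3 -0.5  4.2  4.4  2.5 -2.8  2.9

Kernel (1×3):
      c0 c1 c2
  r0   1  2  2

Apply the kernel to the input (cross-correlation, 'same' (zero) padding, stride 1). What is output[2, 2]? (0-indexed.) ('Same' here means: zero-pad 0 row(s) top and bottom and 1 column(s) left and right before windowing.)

The receptive field on the zero-padded input at this output position is [2.6 1.6 1.1]. Elementwise product with the kernel and sum: 2.6·1 + 1.6·2 + 1.1·2.

8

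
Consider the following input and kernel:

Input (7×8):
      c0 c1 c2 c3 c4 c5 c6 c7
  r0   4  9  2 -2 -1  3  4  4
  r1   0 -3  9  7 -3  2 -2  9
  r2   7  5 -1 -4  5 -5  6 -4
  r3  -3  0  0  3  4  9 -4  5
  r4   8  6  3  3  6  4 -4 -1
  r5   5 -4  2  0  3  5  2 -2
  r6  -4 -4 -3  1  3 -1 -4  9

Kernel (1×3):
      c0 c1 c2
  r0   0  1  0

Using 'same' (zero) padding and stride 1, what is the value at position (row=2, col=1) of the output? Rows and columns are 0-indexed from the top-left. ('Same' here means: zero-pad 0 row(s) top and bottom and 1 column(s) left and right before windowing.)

5

The receptive field on the zero-padded input at this output position is [7 5 -1]. Elementwise product with the kernel and sum: 5·1.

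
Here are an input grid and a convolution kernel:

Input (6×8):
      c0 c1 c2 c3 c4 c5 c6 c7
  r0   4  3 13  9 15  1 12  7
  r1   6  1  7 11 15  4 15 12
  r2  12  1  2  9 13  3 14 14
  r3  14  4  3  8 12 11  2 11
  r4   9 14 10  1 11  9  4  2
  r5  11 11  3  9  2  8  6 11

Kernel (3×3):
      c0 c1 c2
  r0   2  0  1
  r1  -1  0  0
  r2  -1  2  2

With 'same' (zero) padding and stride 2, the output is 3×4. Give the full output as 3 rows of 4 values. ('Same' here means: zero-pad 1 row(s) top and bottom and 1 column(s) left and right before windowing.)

14 32 18 49
37 30 55 32
48 15 37 50

Output[0,0]: The receptive field on the zero-padded input at this output position is [0 0 0 / 0 4 3 / 0 6 1]. Elementwise product with the kernel and sum: 0·2 + 0·1 + 0·-1 + 0·-1 + 6·2 + 1·2.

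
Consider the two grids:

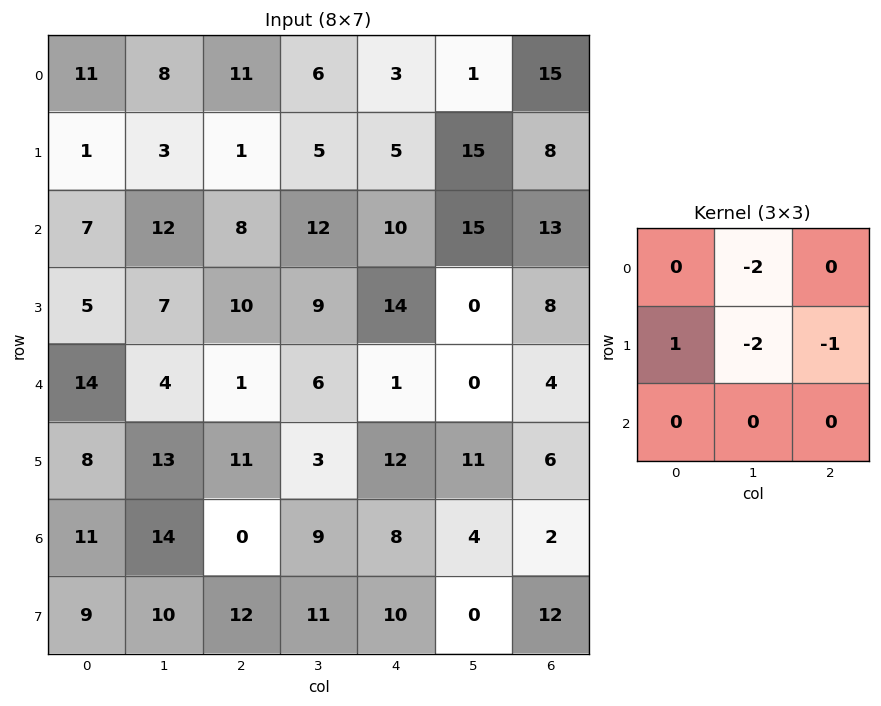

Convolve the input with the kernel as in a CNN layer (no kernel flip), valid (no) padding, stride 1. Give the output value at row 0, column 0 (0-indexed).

-22

The receptive field on the input at this output position is [11 8 11 / 1 3 1 / 7 12 8]. Elementwise product with the kernel and sum: 8·-2 + 1·1 + 3·-2 + 1·-1.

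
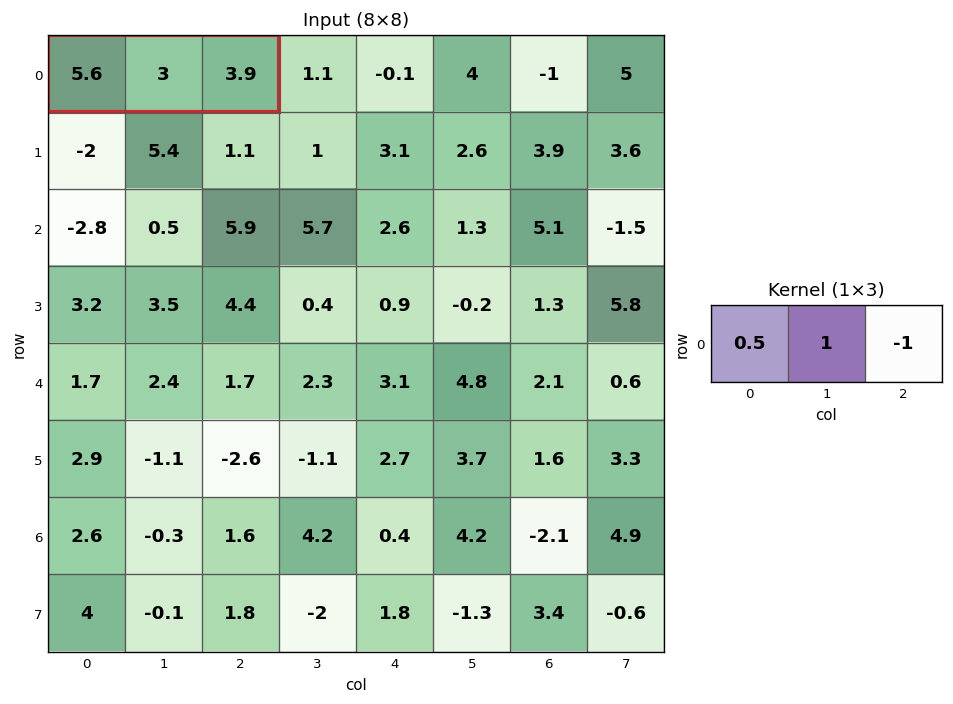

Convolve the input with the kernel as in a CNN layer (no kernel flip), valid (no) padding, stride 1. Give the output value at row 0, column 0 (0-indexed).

1.9

The receptive field on the input at this output position is [5.6 3 3.9]. Elementwise product with the kernel and sum: 5.6·0.5 + 3·1 + 3.9·-1.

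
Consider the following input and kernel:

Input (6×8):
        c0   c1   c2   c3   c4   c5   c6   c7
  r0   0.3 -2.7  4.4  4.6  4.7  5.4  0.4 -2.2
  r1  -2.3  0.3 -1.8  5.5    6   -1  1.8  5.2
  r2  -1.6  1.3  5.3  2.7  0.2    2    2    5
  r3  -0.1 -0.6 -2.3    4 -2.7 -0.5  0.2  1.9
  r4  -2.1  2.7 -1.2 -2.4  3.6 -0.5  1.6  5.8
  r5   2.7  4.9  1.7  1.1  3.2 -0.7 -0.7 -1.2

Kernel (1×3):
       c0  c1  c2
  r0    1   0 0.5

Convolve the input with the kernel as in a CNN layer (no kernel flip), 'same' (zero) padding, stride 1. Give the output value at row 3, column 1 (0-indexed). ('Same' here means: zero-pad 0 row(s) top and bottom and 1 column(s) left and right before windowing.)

-1.25

The receptive field on the zero-padded input at this output position is [-0.1 -0.6 -2.3]. Elementwise product with the kernel and sum: -0.1·1 + -2.3·0.5.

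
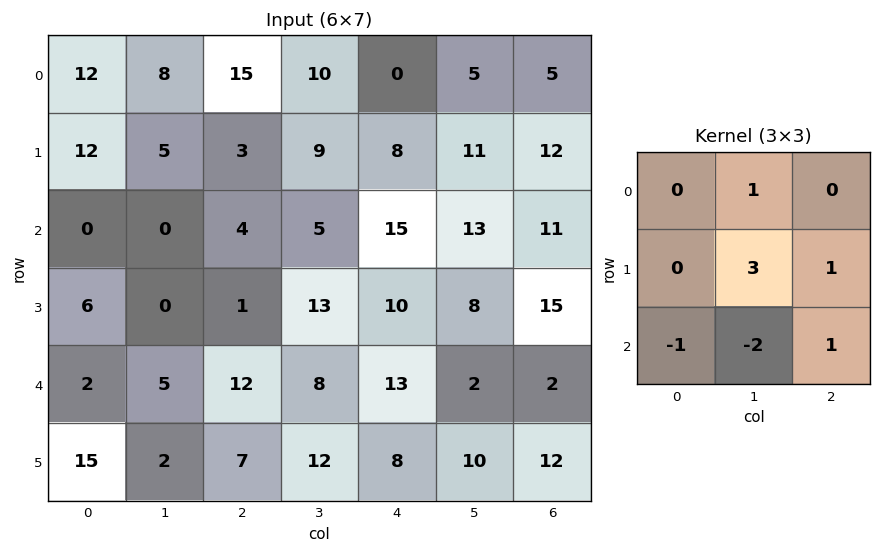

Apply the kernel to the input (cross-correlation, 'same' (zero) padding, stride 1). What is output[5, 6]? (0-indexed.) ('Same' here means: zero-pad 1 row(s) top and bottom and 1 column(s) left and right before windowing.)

The receptive field on the zero-padded input at this output position is [2 2 0 / 10 12 0 / 0 0 0]. Elementwise product with the kernel and sum: 2·1 + 12·3 + 0·1 + 0·-1 + 0·-2 + 0·1.

38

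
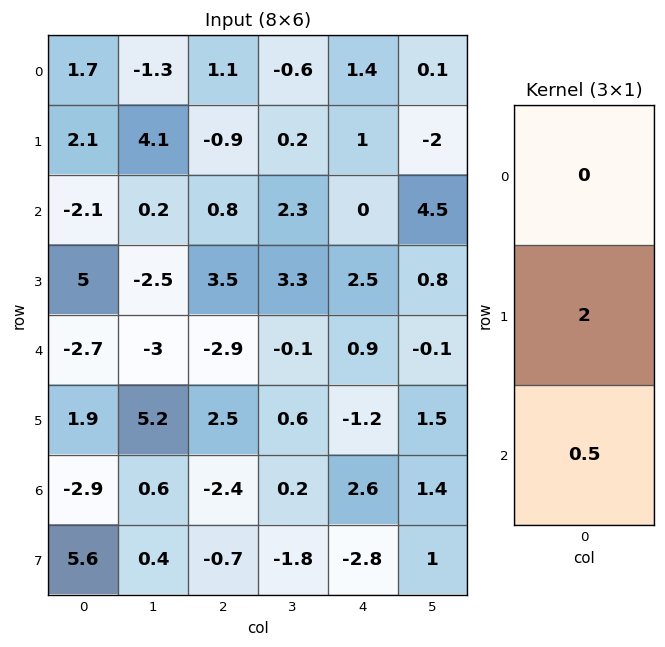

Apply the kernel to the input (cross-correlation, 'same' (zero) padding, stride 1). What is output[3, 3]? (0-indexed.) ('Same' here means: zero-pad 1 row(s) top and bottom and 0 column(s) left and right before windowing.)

The receptive field on the zero-padded input at this output position is [2.3 / 3.3 / -0.1]. Elementwise product with the kernel and sum: 3.3·2 + -0.1·0.5.

6.55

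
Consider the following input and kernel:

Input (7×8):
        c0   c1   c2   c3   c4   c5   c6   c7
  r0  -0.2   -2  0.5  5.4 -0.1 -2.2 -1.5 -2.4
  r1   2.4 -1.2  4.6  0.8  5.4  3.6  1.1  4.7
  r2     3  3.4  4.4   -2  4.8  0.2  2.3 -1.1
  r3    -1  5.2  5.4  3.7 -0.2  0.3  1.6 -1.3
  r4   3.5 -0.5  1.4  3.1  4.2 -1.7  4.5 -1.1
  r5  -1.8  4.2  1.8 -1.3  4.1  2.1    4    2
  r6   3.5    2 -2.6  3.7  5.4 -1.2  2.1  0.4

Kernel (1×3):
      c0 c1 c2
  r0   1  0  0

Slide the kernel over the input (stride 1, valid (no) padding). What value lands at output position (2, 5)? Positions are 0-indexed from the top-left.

0.2

The receptive field on the input at this output position is [0.2 2.3 -1.1]. Elementwise product with the kernel and sum: 0.2·1.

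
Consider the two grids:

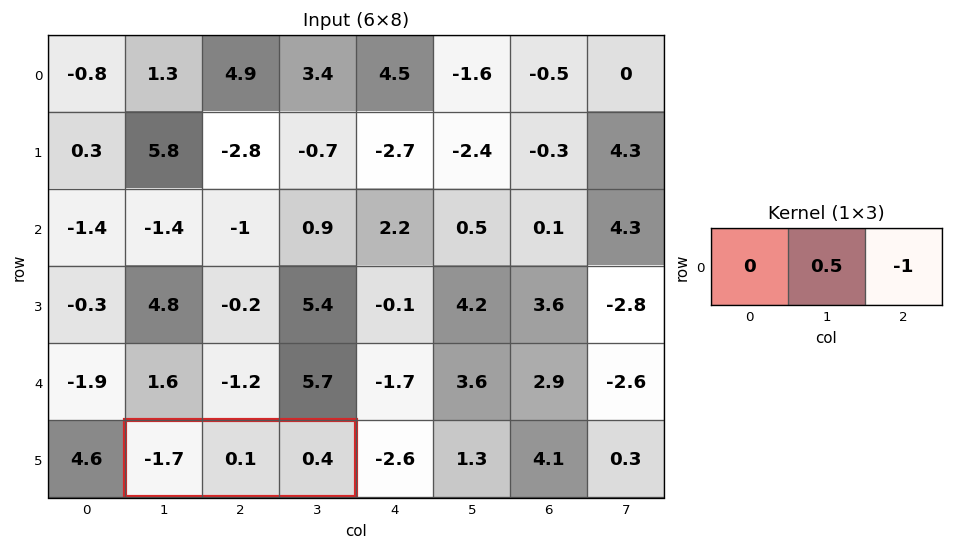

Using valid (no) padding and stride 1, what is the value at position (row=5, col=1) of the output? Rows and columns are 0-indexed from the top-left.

The receptive field on the input at this output position is [-1.7 0.1 0.4]. Elementwise product with the kernel and sum: 0.1·0.5 + 0.4·-1.

-0.35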